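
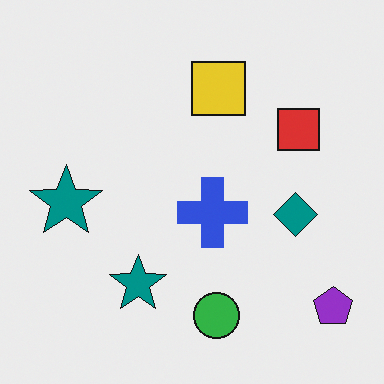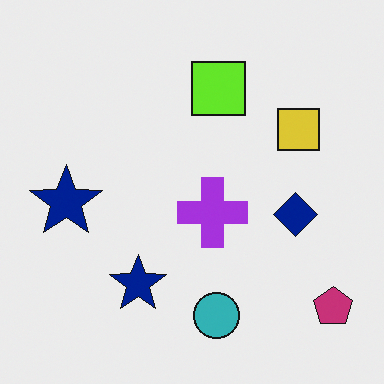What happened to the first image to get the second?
The image was hue-shifted by a small amount.

Every shape's color has rotated by the same amount around the hue wheel — a uniform hue shift.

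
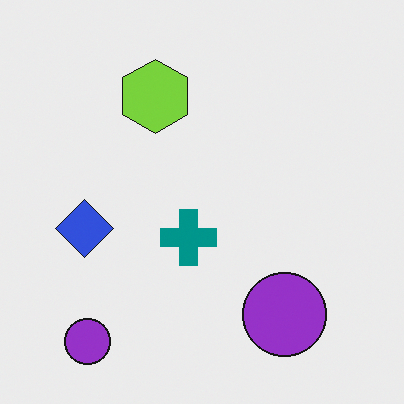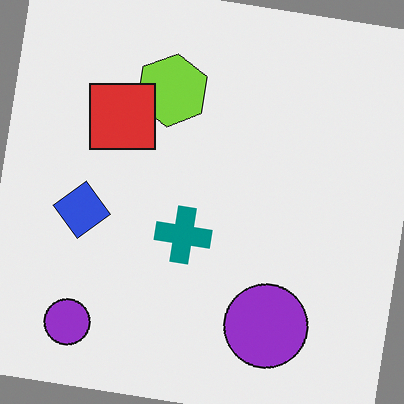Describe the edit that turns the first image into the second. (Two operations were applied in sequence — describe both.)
It was rotated clockwise by a small amount, then overlaid with an additional red square.

Every shape is tilted by the same angle and the image corners show triangular fill wedges — a whole-image rotation by a non-right angle. A red square appears in the second image that is absent from the first.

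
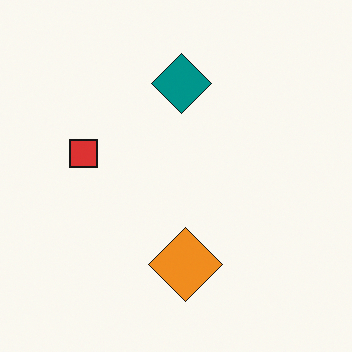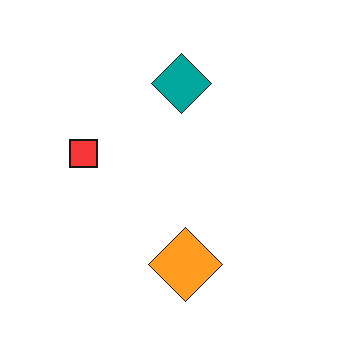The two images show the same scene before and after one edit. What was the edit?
The transformation is: slightly brightened.

Every pixel — background and shapes alike — is uniformly brightened.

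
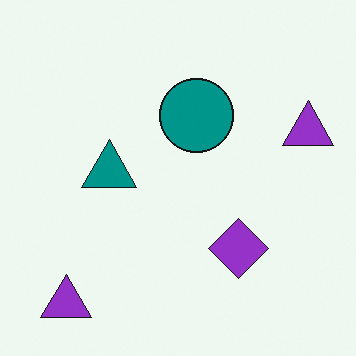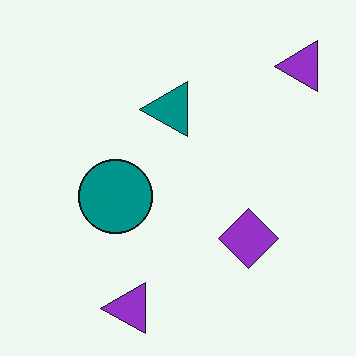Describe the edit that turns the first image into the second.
The transformation is: transposed (reflected across the top-left ↔ bottom-right diagonal).

Shapes have swapped their row and column positions — what was in the top-right is now in the bottom-left — a diagonal reflection.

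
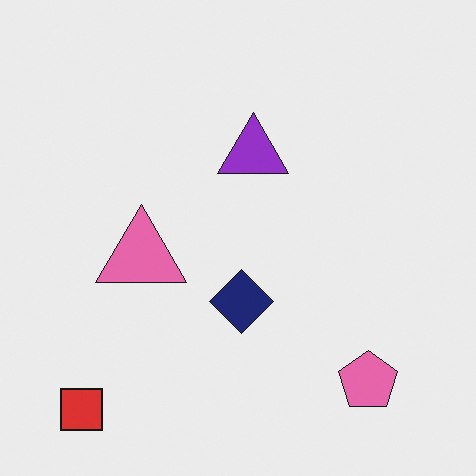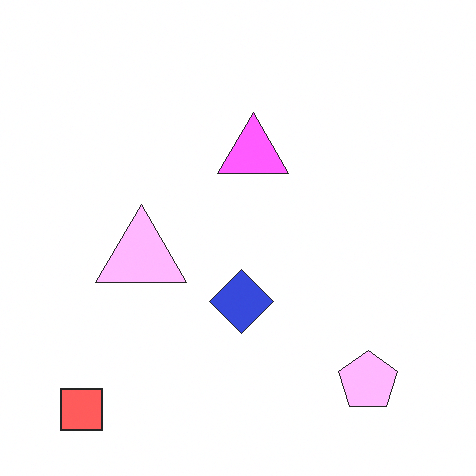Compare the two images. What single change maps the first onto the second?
The transformation is: brightened a lot.

Every pixel — background and shapes alike — is uniformly brightened.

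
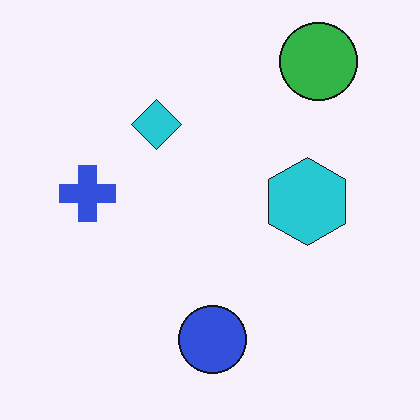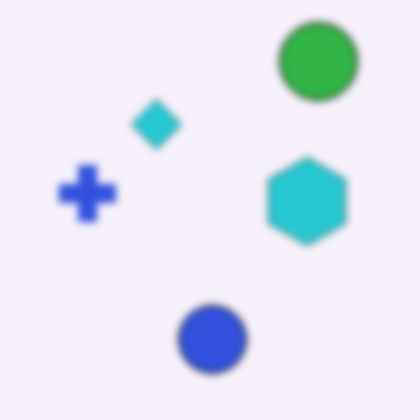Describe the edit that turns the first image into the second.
The image was noticeably gaussian-blurred.

Shape edges and outlines are uniformly softened across the whole image.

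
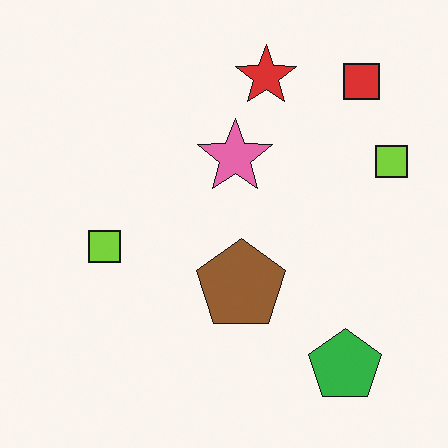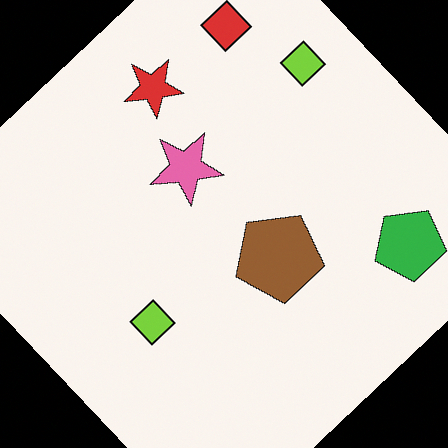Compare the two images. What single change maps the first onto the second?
The image was rotated counter-clockwise by a large amount — several tens of degrees.

Every shape is tilted by the same angle and the image corners show triangular fill wedges — a whole-image rotation by a non-right angle.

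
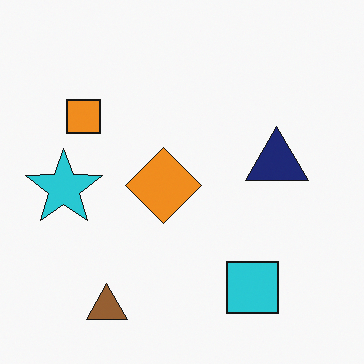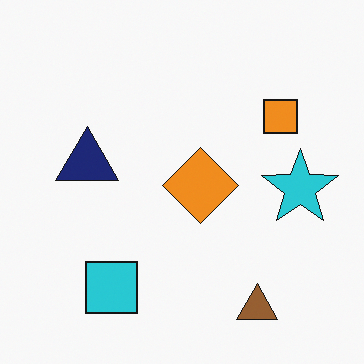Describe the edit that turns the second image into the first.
The image was flipped horizontally (left ↔ right).

The cyan star is in the right of the second image and the left of the first — shapes on opposite sides of the vertical midline have swapped in a mirror flip.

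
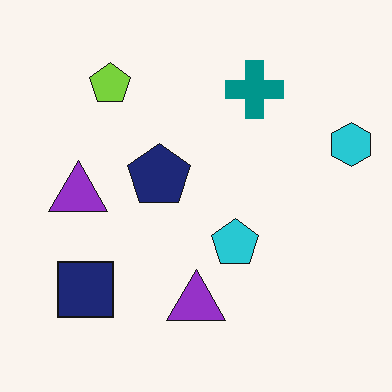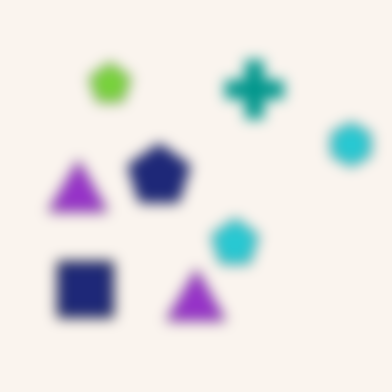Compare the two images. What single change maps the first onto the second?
Heavily blurred.

Shape edges and outlines are uniformly softened across the whole image.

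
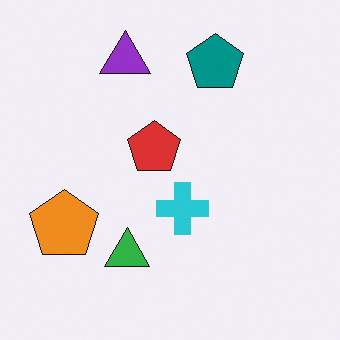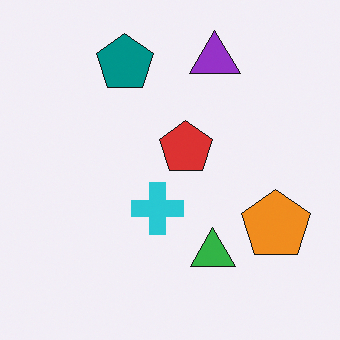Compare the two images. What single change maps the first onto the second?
This is the original image flipped horizontally (left ↔ right).

The orange pentagon is in the left of the first image and the right of the second — shapes on opposite sides of the vertical midline have swapped in a mirror flip.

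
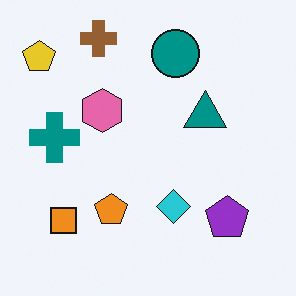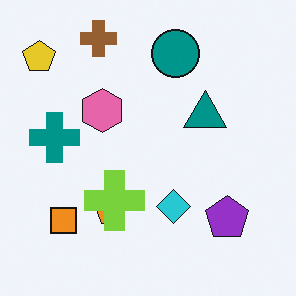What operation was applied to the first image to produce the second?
Overlaid with an additional lime cross.

A lime cross appears in the second image that is absent from the first.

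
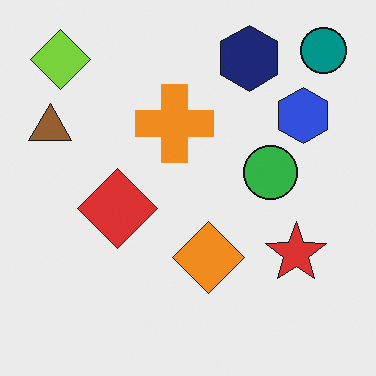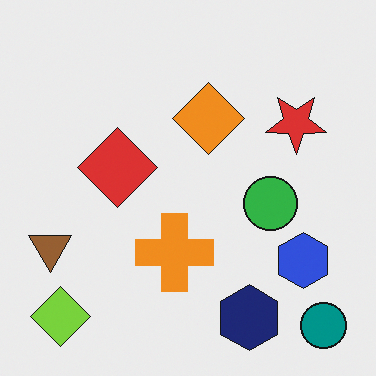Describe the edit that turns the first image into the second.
The transformation is: flipped vertically (top ↔ bottom).

The teal circle is in the top-right of the first image and the bottom-right of the second — shapes on opposite sides of the horizontal midline have swapped in a mirror flip.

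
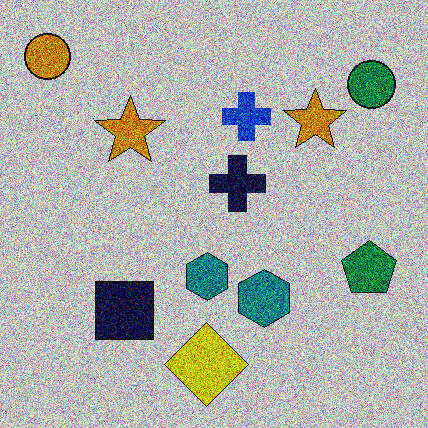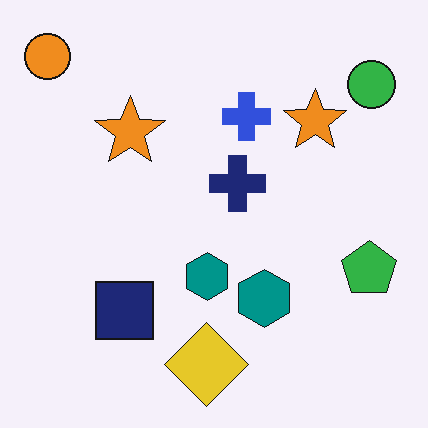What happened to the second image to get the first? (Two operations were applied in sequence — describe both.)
Heavily posterized to just a handful of flat colors, then degraded with strong gaussian noise.

Each flat color has snapped to a coarser quantized level — most visibly, the near-white background has dropped to a flat grey. Random speckle covers the whole image, including the flat background.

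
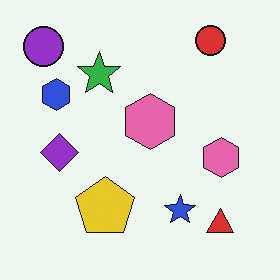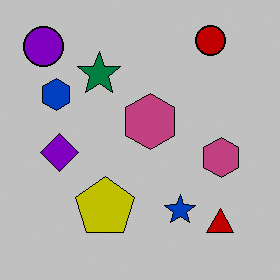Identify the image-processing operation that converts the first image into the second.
The image was heavily posterized to just a handful of flat colors.

Each flat color has snapped to a coarser quantized level — most visibly, the near-white background has dropped to a flat grey.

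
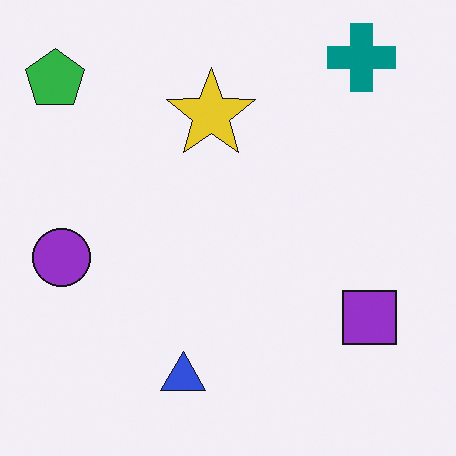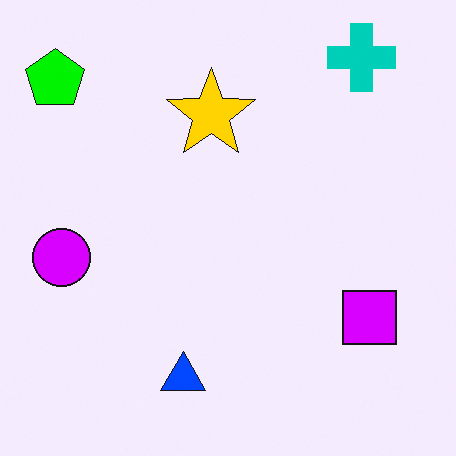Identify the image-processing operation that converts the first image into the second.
Made much more vivid (saturation change).

All colors are more vivid — a global saturation change.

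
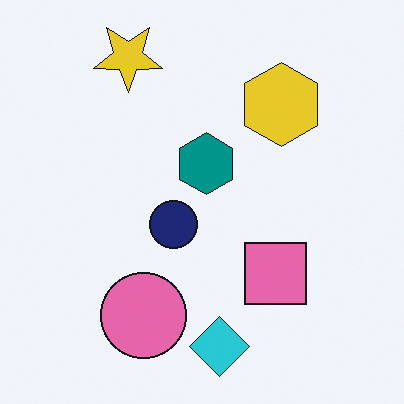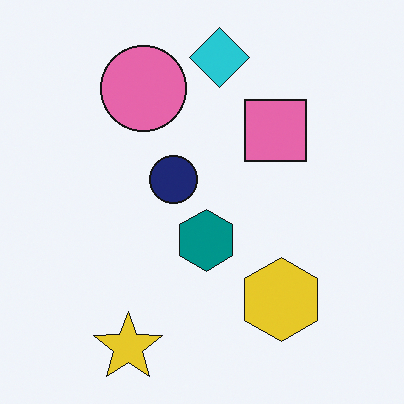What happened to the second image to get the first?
Flipped vertically (top ↔ bottom).

The yellow star is in the bottom-left of the second image and the top-left of the first — shapes on opposite sides of the horizontal midline have swapped in a mirror flip.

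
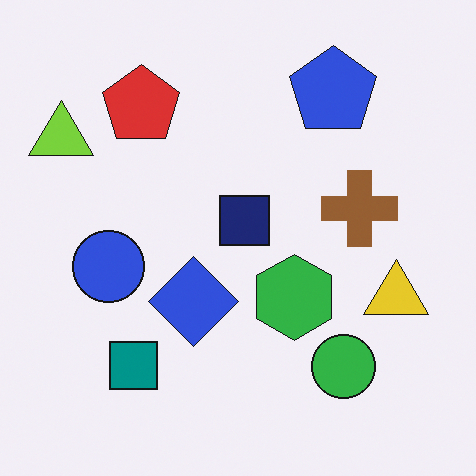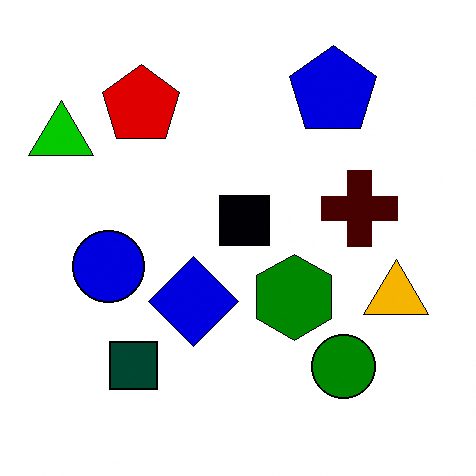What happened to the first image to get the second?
This is the original image given much higher contrast.

Tones are pushed away from mid-grey across the whole image — a global contrast change.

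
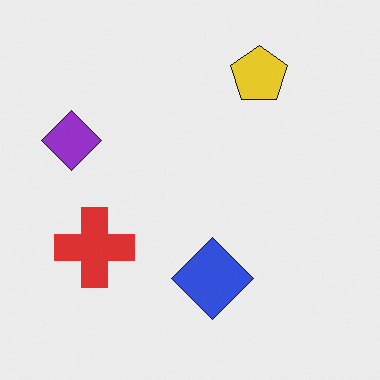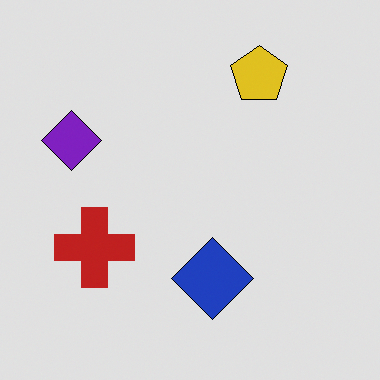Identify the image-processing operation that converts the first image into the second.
The image was posterized to a reduced palette.

Each flat color has snapped to a coarser quantized level — most visibly, the near-white background has dropped to a flat grey.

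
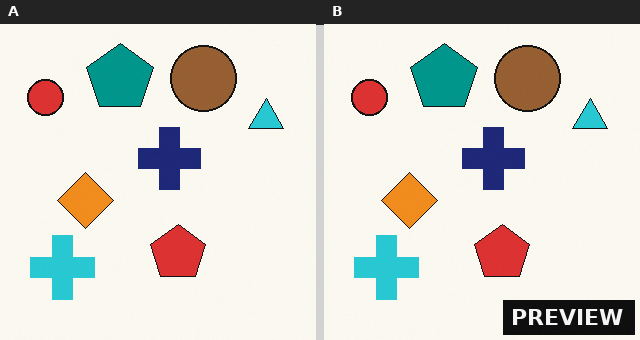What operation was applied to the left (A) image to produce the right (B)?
The right (B) image is the left (A) watermarked with the text "PREVIEW" in the lower-right corner.

A dark label reading "PREVIEW" appears in the lower-right corner.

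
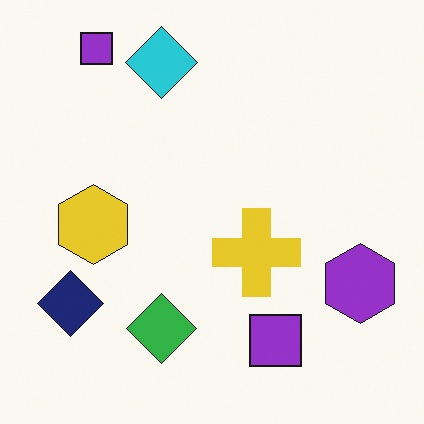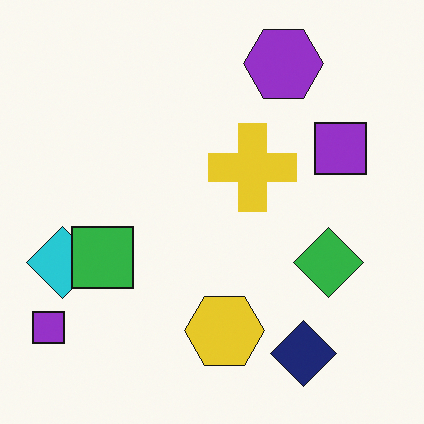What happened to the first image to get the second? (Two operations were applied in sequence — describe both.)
It was rotated 90° counter-clockwise, then overlaid with an additional green square.

The navy diamond sits in the bottom-left of the first image and the bottom-right of the second — consistent with a whole-image 90° counter-clockwise rotation. A green square appears in the second image that is absent from the first.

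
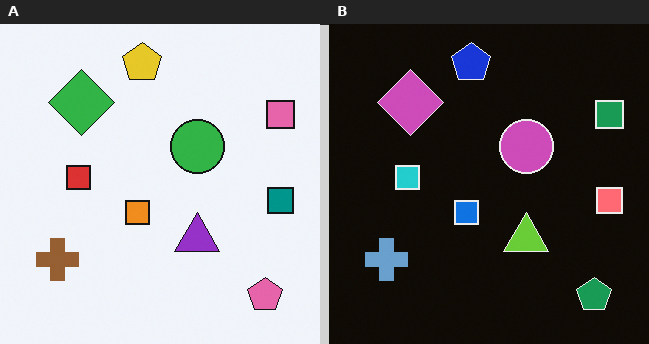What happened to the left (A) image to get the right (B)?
The image was color-inverted (negative).

The light background has become dark and every shape's color is its complement — a photographic negative.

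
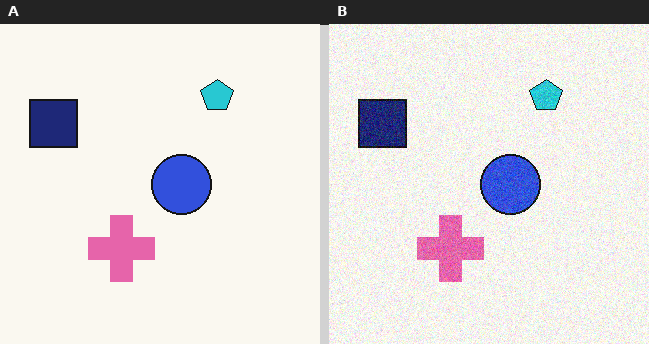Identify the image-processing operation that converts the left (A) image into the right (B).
It was degraded with moderate additive noise.

Random speckle covers the whole image, including the flat background.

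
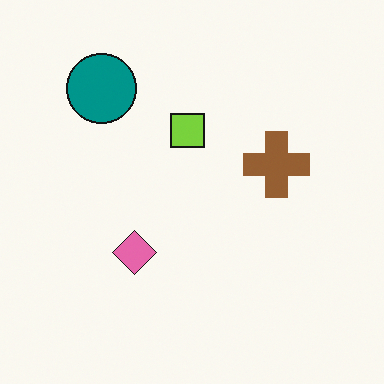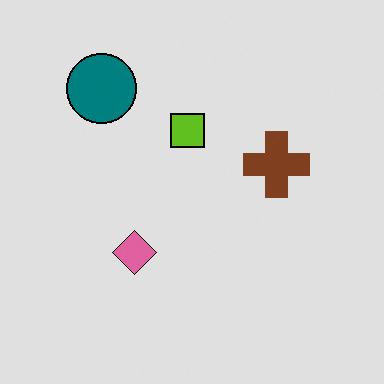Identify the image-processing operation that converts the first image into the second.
This is the original image moderately posterized.

Each flat color has snapped to a coarser quantized level — most visibly, the near-white background has dropped to a flat grey.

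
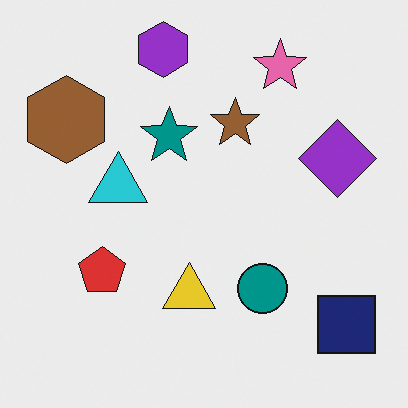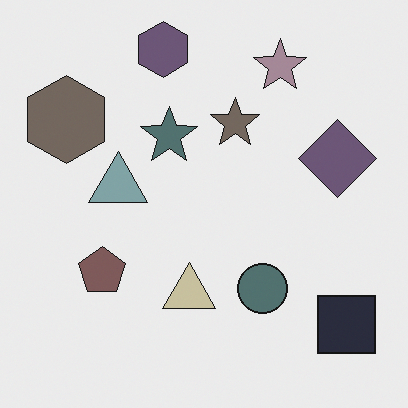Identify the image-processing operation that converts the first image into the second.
The transformation is: heavily desaturated.

All colors are more muted and greyish — a global saturation change.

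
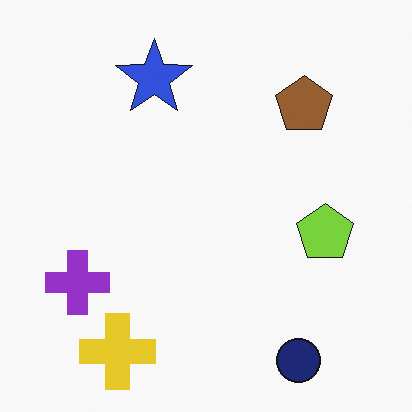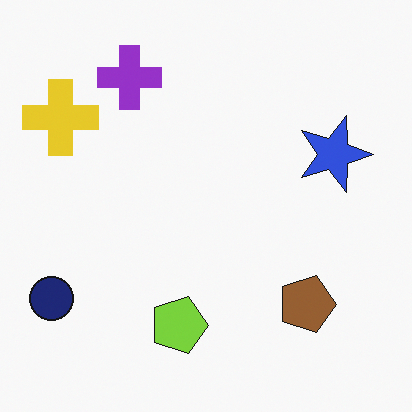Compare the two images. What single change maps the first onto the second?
The image was rotated 90° clockwise.

The navy circle sits in the bottom-right of the first image and the bottom-left of the second — consistent with a whole-image 90° clockwise rotation.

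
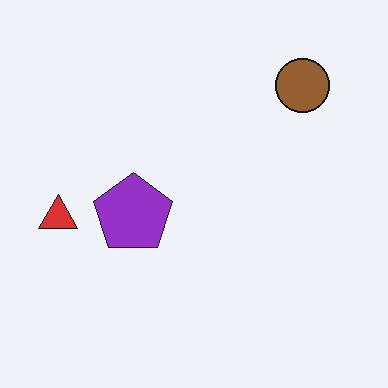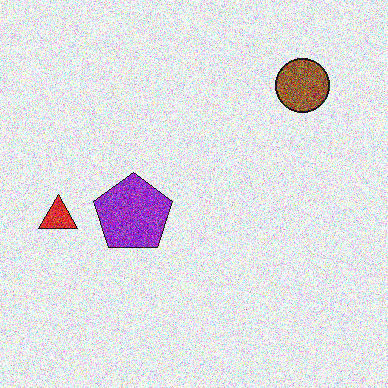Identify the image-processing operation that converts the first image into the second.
The second image is the first degraded with heavy additive noise.

Random speckle covers the whole image, including the flat background.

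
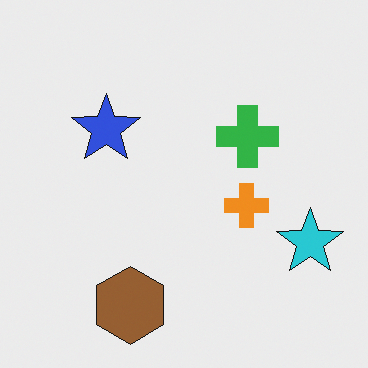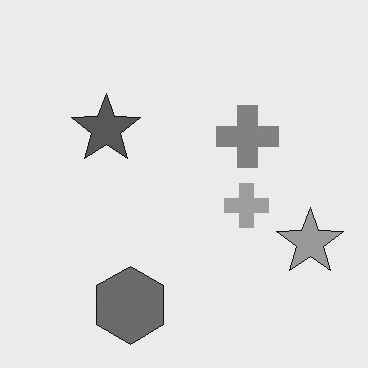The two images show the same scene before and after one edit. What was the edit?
This is the original image converted to grayscale.

All color is removed — every shape is now a shade of grey.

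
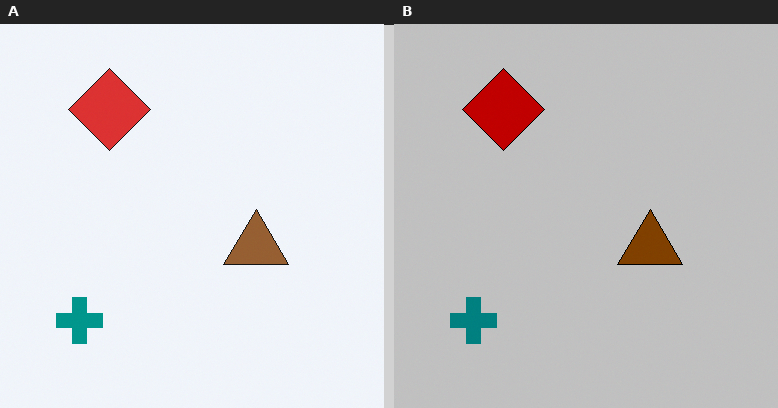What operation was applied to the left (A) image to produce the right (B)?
The transformation is: aggressively posterized.

Each flat color has snapped to a coarser quantized level — most visibly, the near-white background has dropped to a flat grey.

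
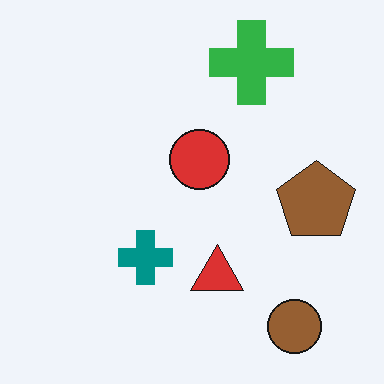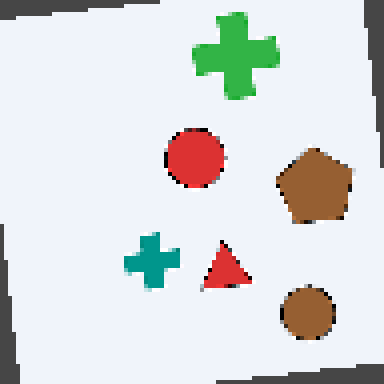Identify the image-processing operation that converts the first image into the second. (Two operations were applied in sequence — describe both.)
This is the original image rotated counter-clockwise by a small amount, then lightly pixelated (a mild mosaic effect).

Every shape is tilted by the same angle and the image corners show triangular fill wedges — a whole-image rotation by a non-right angle. Shapes are reduced to large square blocks; fine edges and outlines are lost — a downscale-then-upscale (mosaic) effect.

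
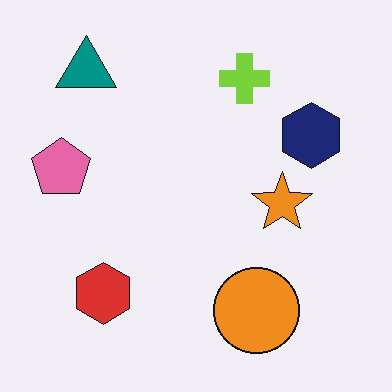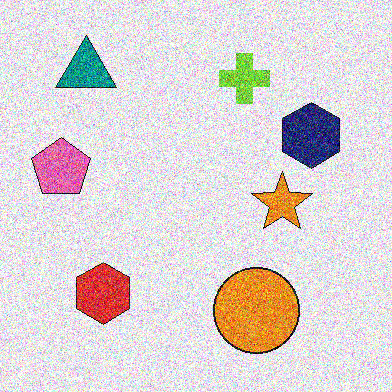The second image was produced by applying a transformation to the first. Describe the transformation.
Degraded with heavy additive noise.

Random speckle covers the whole image, including the flat background.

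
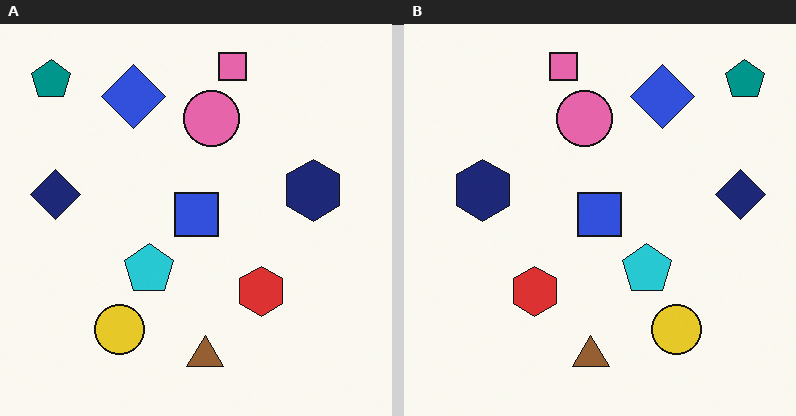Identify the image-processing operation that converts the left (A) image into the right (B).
Flipped horizontally (left ↔ right).

The teal pentagon is in the top-left of the left (A) image and the top-right of the right (B) — shapes on opposite sides of the vertical midline have swapped in a mirror flip.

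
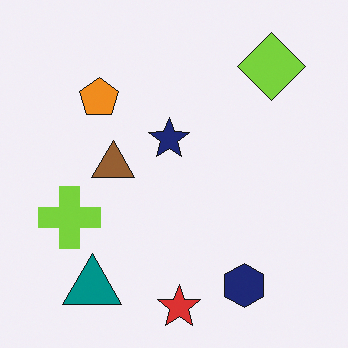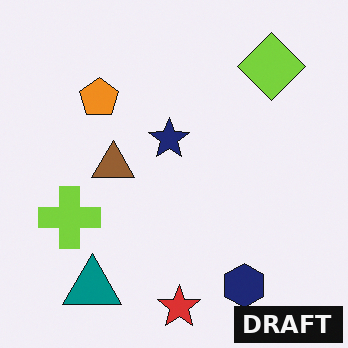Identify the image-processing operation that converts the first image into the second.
The image was watermarked with the text "DRAFT" in the lower-right corner.

A dark label reading "DRAFT" appears in the lower-right corner.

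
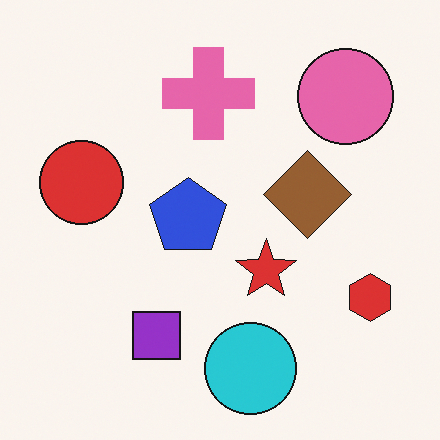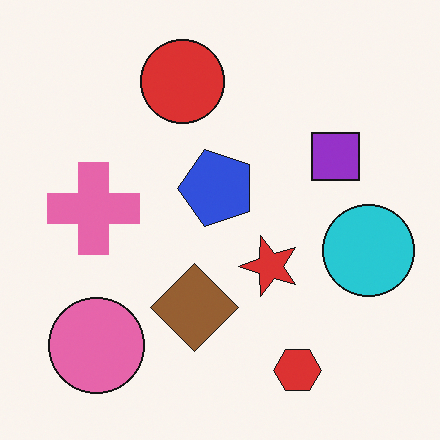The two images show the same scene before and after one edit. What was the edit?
The image was transposed (reflected across the top-left ↔ bottom-right diagonal).

Shapes have swapped their row and column positions — what was in the top-right is now in the bottom-left — a diagonal reflection.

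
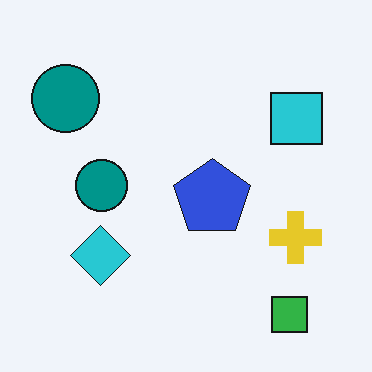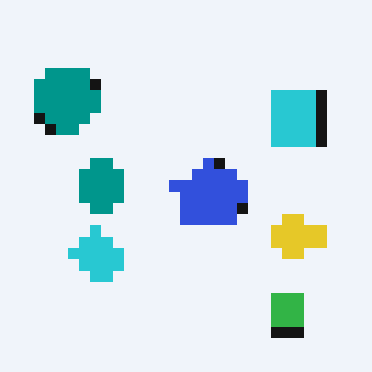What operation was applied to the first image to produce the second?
The second image is the first heavily pixelated into large blocks.

Shapes are reduced to large square blocks; fine edges and outlines are lost — a downscale-then-upscale (mosaic) effect.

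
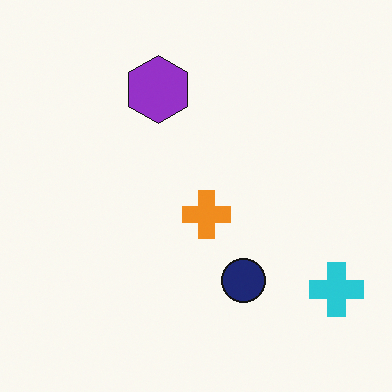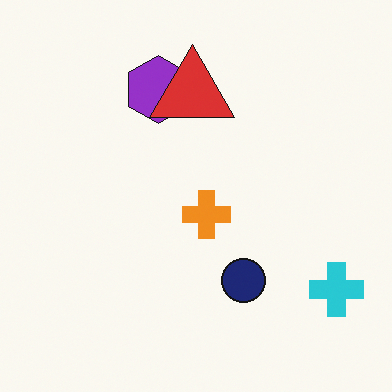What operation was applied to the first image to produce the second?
It was overlaid with an additional red triangle.

A red triangle appears in the second image that is absent from the first.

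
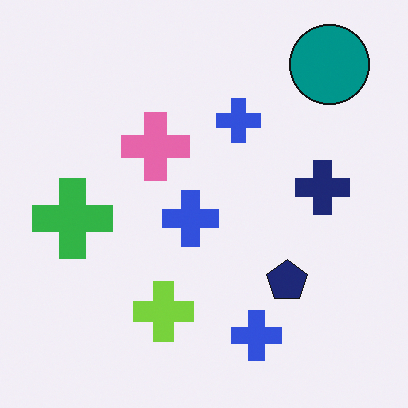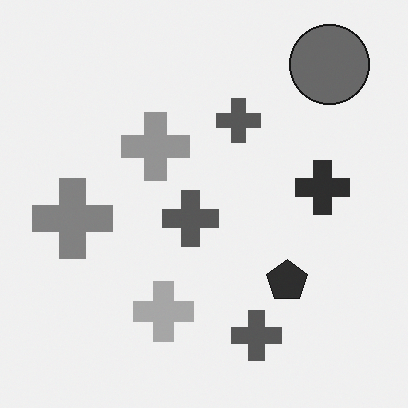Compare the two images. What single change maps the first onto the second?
Converted to grayscale.

All color is removed — every shape is now a shade of grey.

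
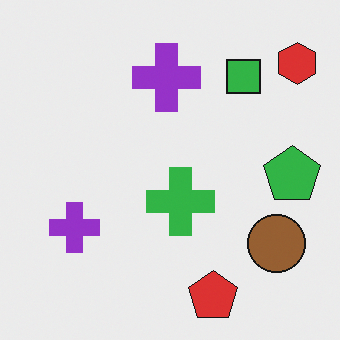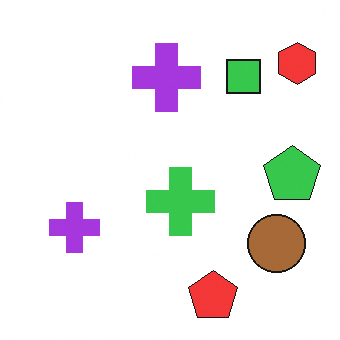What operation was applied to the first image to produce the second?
It was brightened a little.

Every pixel — background and shapes alike — is uniformly brightened.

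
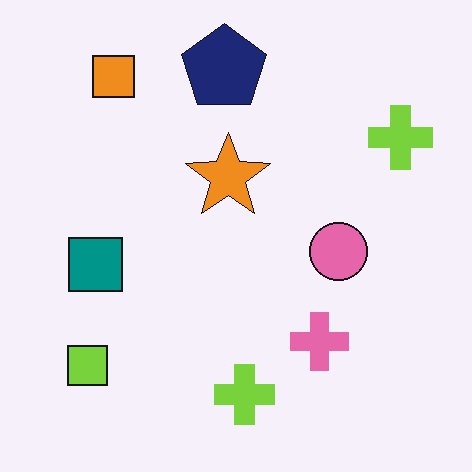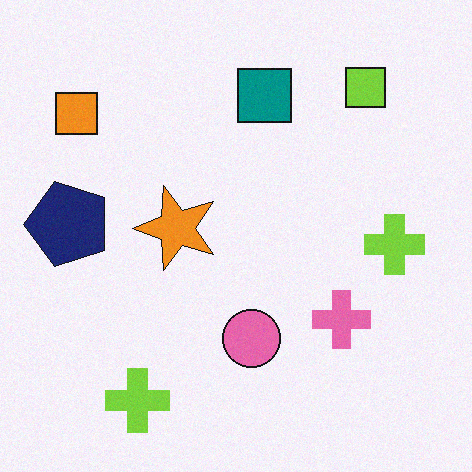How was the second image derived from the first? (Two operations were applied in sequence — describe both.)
Transposed (reflected across the top-left ↔ bottom-right diagonal), then degraded with subtle gaussian noise.

Shapes have swapped their row and column positions — what was in the top-right is now in the bottom-left — a diagonal reflection. Random speckle covers the whole image, including the flat background.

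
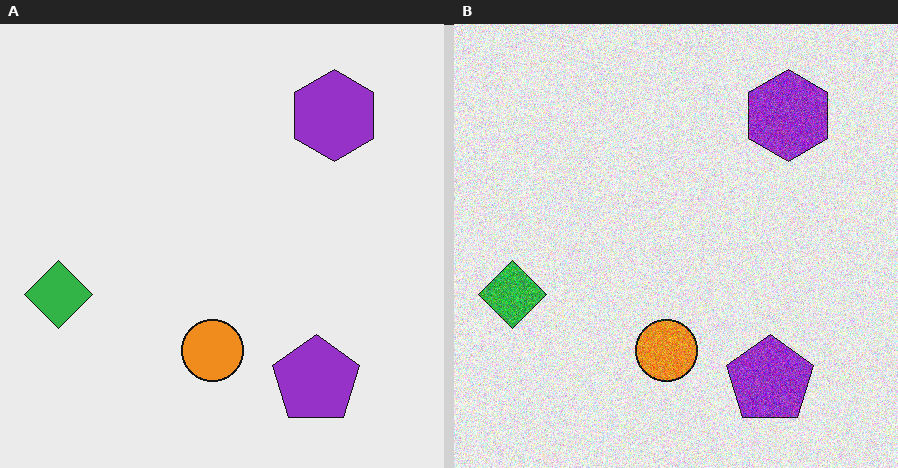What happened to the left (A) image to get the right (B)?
The transformation is: degraded with strong gaussian noise.

Random speckle covers the whole image, including the flat background.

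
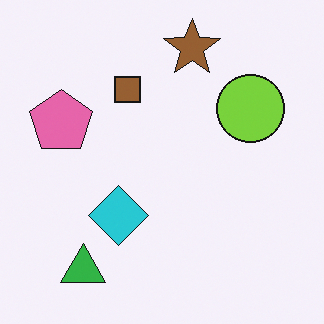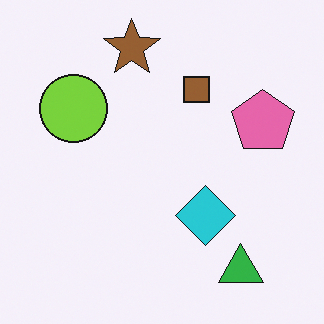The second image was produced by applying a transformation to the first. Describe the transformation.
This is the original image flipped horizontally (left ↔ right).

The pink pentagon is in the left of the first image and the right of the second — shapes on opposite sides of the vertical midline have swapped in a mirror flip.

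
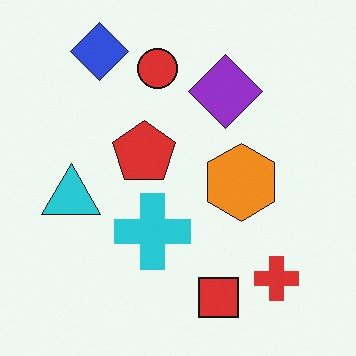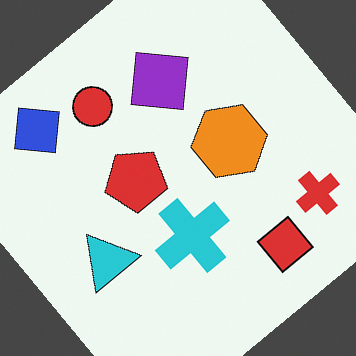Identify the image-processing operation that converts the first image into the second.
The image was rotated counter-clockwise by a large amount — several tens of degrees.

Every shape is tilted by the same angle and the image corners show triangular fill wedges — a whole-image rotation by a non-right angle.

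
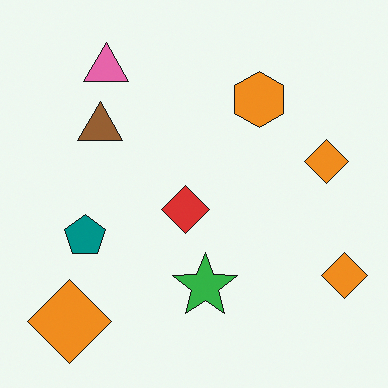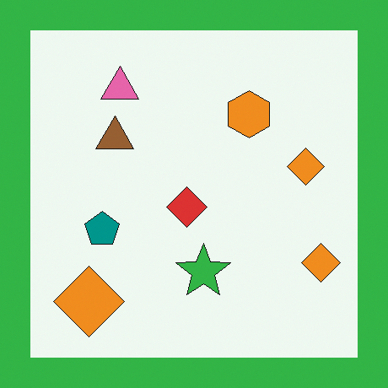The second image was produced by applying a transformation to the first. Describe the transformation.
The second image is the first framed with a green border.

A solid green frame runs around the edge of the second image, with the content slightly shrunk inside it.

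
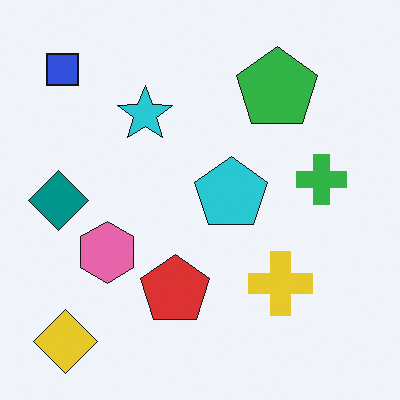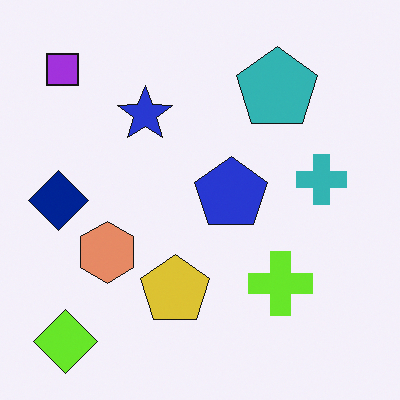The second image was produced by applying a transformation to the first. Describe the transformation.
The transformation is: hue-shifted by a small amount.

Every shape's color has rotated by the same amount around the hue wheel — a uniform hue shift.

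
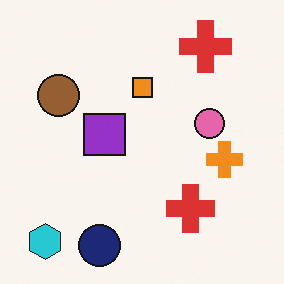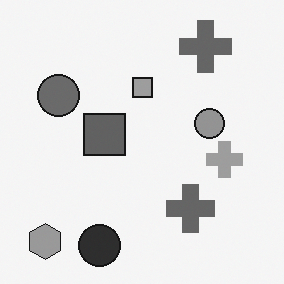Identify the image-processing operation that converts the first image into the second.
This is the original image converted to grayscale.

All color is removed — every shape is now a shade of grey.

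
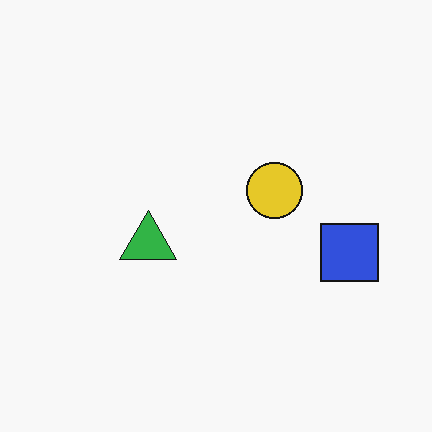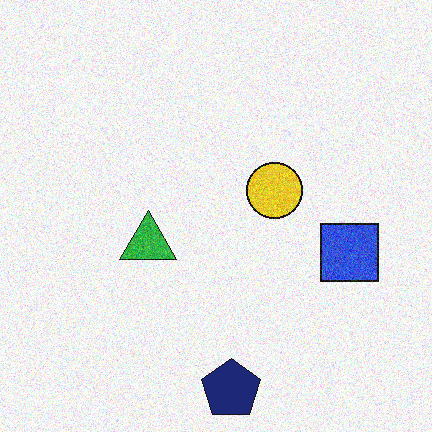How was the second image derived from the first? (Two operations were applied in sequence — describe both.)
The transformation is: degraded with visible gaussian noise, then overlaid with an additional navy pentagon.

Random speckle covers the whole image, including the flat background. A navy pentagon appears in the second image that is absent from the first.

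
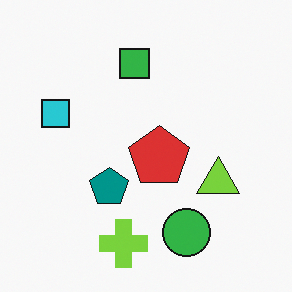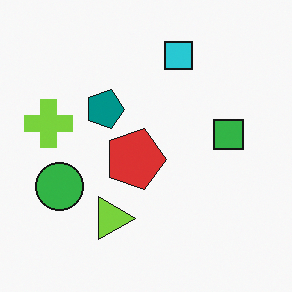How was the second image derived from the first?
The transformation is: rotated 90° clockwise.

The lime cross sits in the bottom of the first image and the left of the second — consistent with a whole-image 90° clockwise rotation.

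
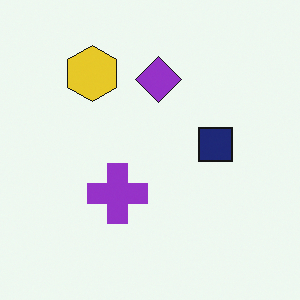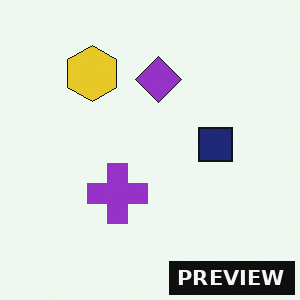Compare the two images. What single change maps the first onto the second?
The second image is the first watermarked with the text "PREVIEW" in the lower-right corner.

A dark label reading "PREVIEW" appears in the lower-right corner.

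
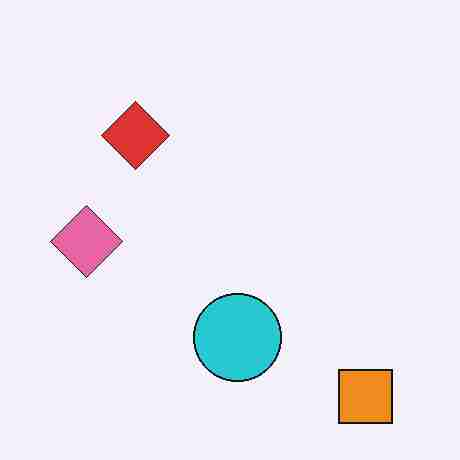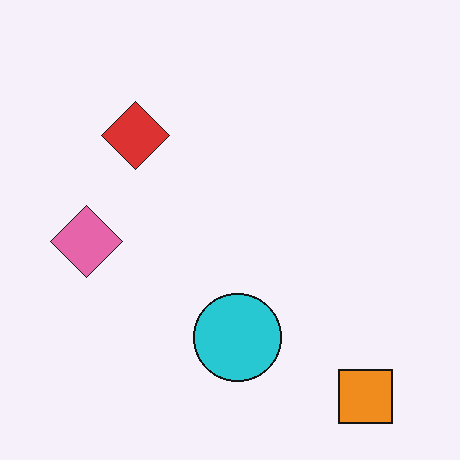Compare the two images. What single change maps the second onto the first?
Degraded with heavy JPEG compression.

Blocky 8×8 compression artifacts appear around shape edges and the flat background shows ringing — characteristic JPEG degradation.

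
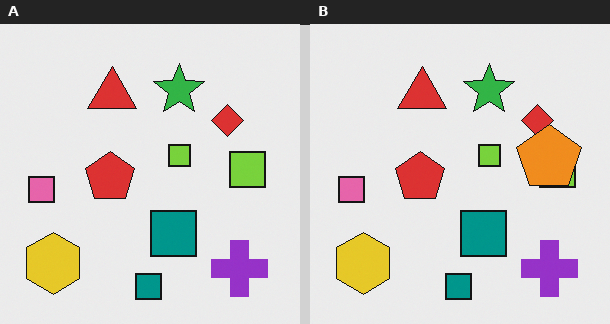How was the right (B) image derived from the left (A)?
It was overlaid with an additional orange pentagon.

An orange pentagon appears in the right (B) image that is absent from the left (A).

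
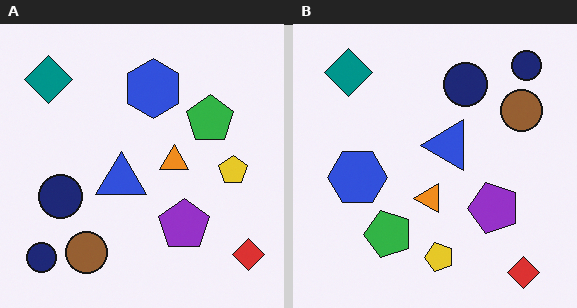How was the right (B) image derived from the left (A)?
The right (B) image is the left (A) transposed (reflected across the top-left ↔ bottom-right diagonal).

Shapes have swapped their row and column positions — what was in the top-right is now in the bottom-left — a diagonal reflection.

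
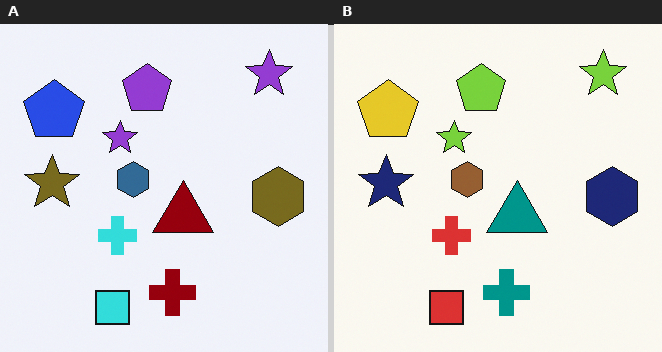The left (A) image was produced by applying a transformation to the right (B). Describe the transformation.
This is the original image hue-shifted through roughly half the color wheel.

Every shape's color has rotated by the same amount around the hue wheel — a uniform hue shift.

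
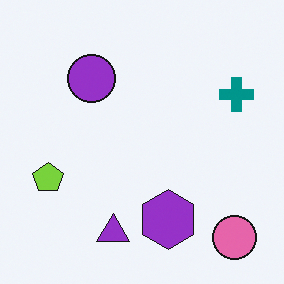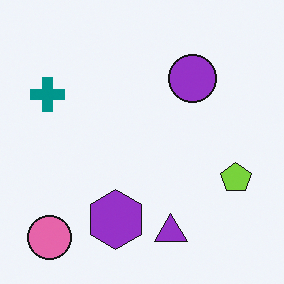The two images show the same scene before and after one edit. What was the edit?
The image was flipped horizontally (left ↔ right).

The teal cross is in the top-right of the first image and the top-left of the second — shapes on opposite sides of the vertical midline have swapped in a mirror flip.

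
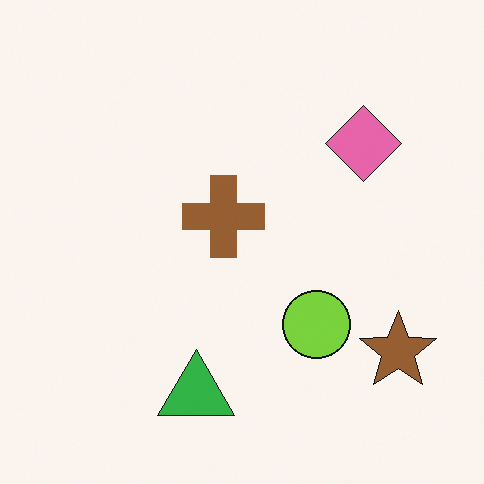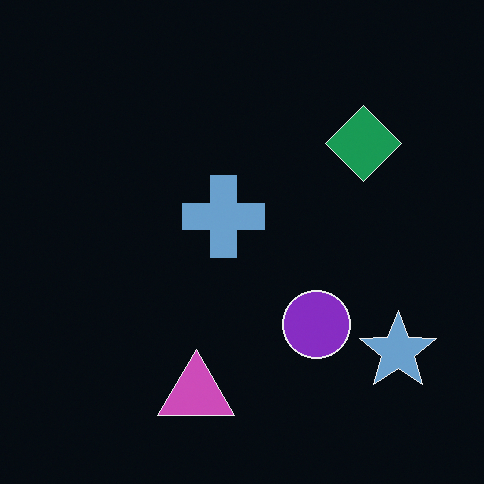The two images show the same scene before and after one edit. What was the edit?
This is the original image color-inverted (negative).

The light background has become dark and every shape's color is its complement — a photographic negative.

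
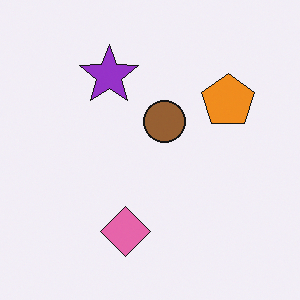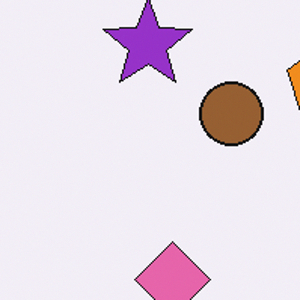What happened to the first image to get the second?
The second image is the first cropped slightly and scaled back up.

The visible shapes are larger and the field of view is narrower; shapes near the original edges may be partly or wholly outside the frame — a crop-and-rescale.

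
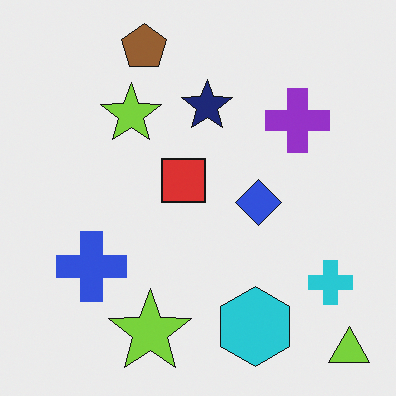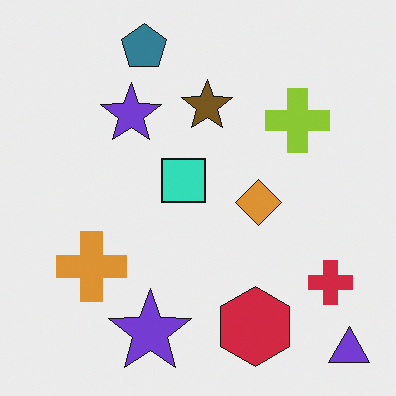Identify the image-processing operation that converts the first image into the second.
This is the original image hue-shifted through roughly half the color wheel.

Every shape's color has rotated by the same amount around the hue wheel — a uniform hue shift.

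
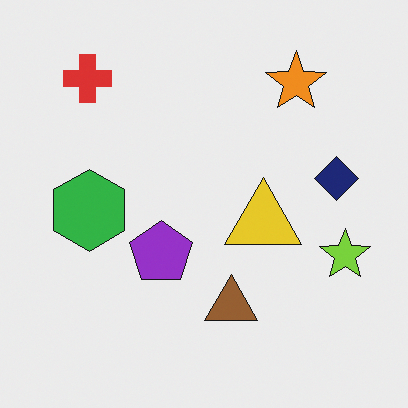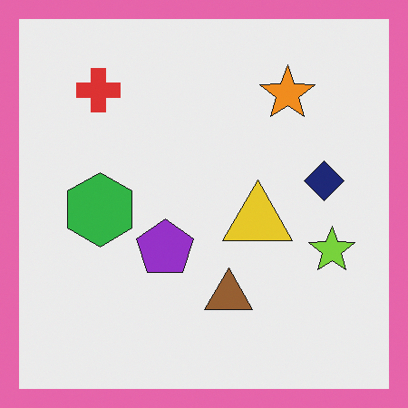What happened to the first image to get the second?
The transformation is: framed with a pink border.

A solid pink frame runs around the edge of the second image, with the content slightly shrunk inside it.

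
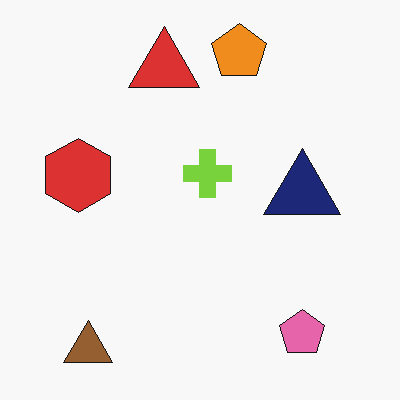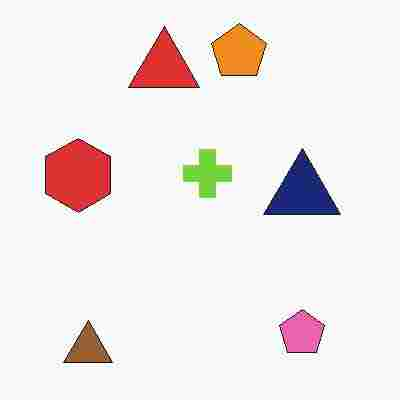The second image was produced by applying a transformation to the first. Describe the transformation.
The second image is the first degraded with heavy JPEG compression.

Blocky 8×8 compression artifacts appear around shape edges and the flat background shows ringing — characteristic JPEG degradation.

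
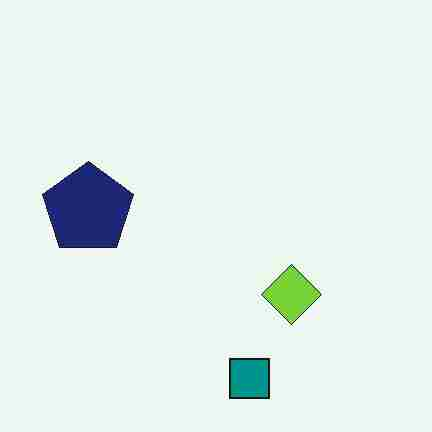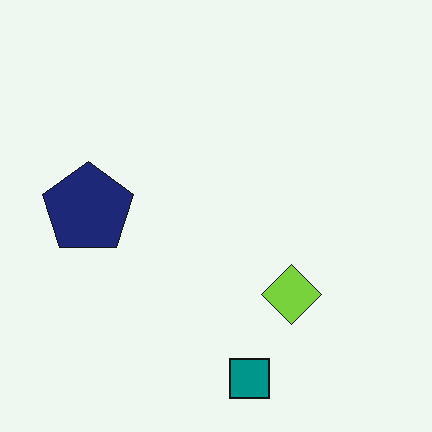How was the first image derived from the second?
It was degraded with heavy JPEG compression.

Blocky 8×8 compression artifacts appear around shape edges and the flat background shows ringing — characteristic JPEG degradation.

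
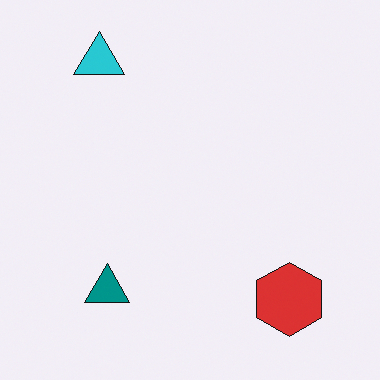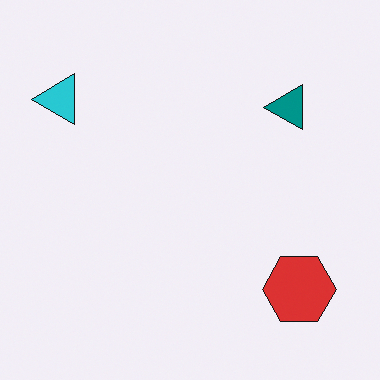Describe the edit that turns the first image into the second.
The transformation is: transposed (reflected across the top-left ↔ bottom-right diagonal).

Shapes have swapped their row and column positions — what was in the top-right is now in the bottom-left — a diagonal reflection.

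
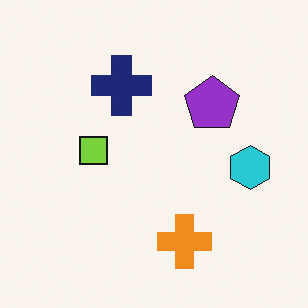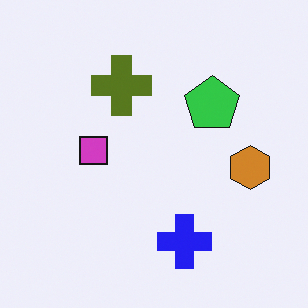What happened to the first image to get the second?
The second image is the first hue-shifted by a large amount.

Every shape's color has rotated by the same amount around the hue wheel — a uniform hue shift.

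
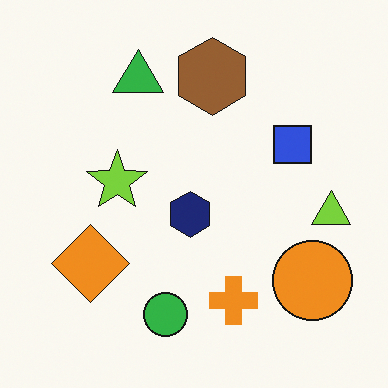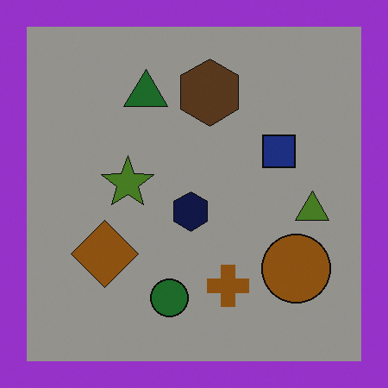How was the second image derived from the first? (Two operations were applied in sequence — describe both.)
This is the original image noticeably darkened, then framed with a purple border.

Every pixel — background and shapes alike — is uniformly darkened. A solid purple frame runs around the edge of the second image, with the content slightly shrunk inside it.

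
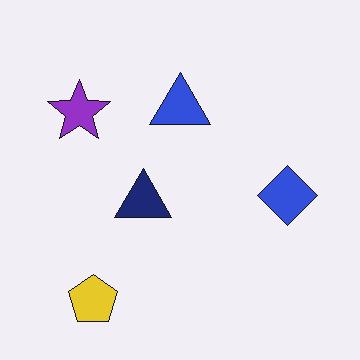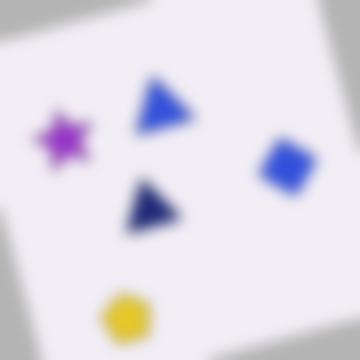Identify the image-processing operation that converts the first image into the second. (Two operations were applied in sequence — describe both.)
The second image is the first rotated counter-clockwise by a moderate amount, then heavily blurred.

Every shape is tilted by the same angle and the image corners show triangular fill wedges — a whole-image rotation by a non-right angle. Shape edges and outlines are uniformly softened across the whole image.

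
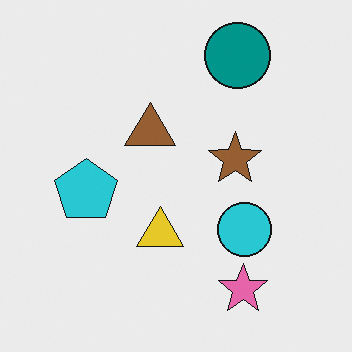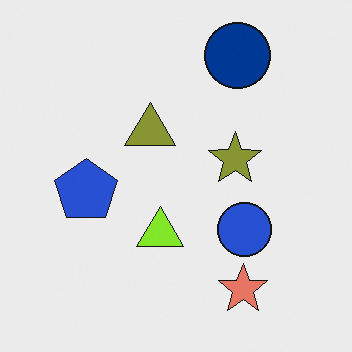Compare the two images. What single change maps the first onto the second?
The transformation is: hue-shifted slightly.

Every shape's color has rotated by the same amount around the hue wheel — a uniform hue shift.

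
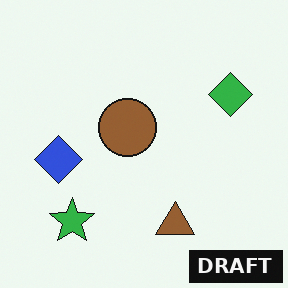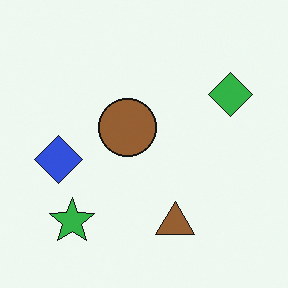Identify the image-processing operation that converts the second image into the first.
It was watermarked with the text "DRAFT" in the lower-right corner.

A dark label reading "DRAFT" appears in the lower-right corner.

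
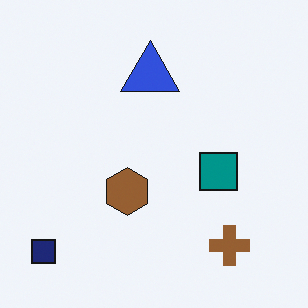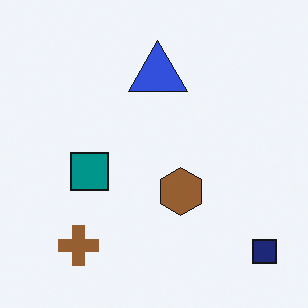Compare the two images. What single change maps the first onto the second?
The transformation is: flipped horizontally (left ↔ right).

The navy square is in the bottom-left of the first image and the bottom-right of the second — shapes on opposite sides of the vertical midline have swapped in a mirror flip.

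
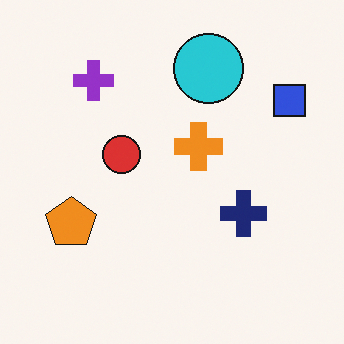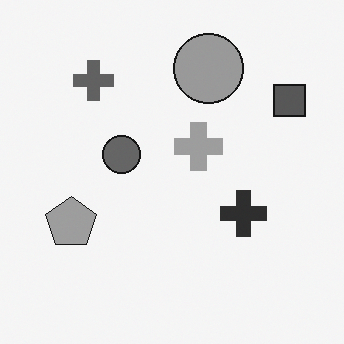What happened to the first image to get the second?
Converted to grayscale.

All color is removed — every shape is now a shade of grey.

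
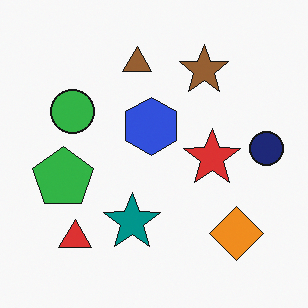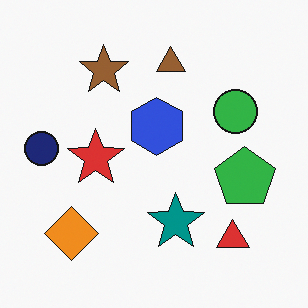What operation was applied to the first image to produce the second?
The transformation is: flipped horizontally (left ↔ right).

The navy circle is in the right of the first image and the left of the second — shapes on opposite sides of the vertical midline have swapped in a mirror flip.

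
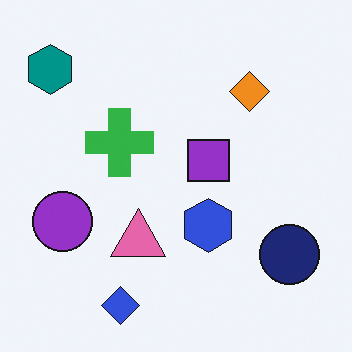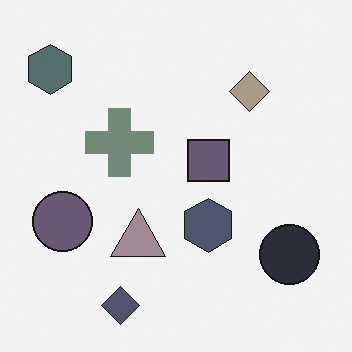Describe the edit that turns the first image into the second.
The transformation is: heavily desaturated.

All colors are more muted and greyish — a global saturation change.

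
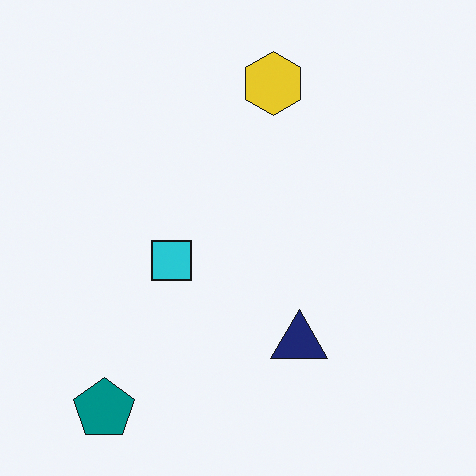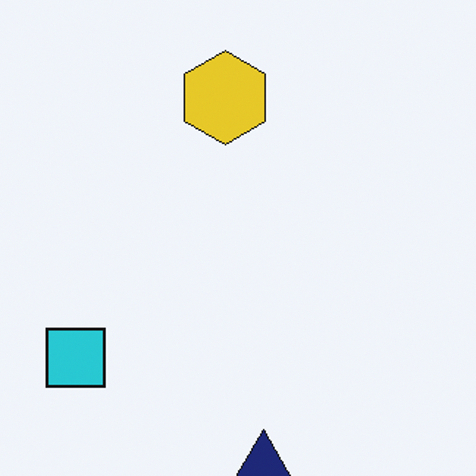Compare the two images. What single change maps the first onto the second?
The transformation is: cropped to a modestly smaller region and rescaled.

The visible shapes are larger and the field of view is narrower; shapes near the original edges may be partly or wholly outside the frame — a crop-and-rescale.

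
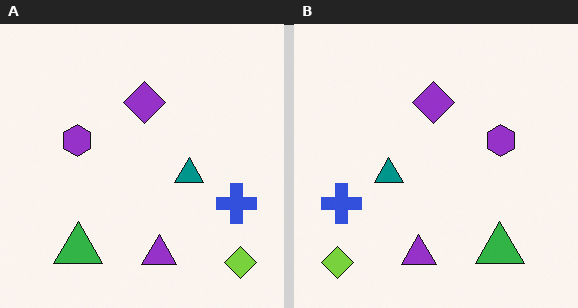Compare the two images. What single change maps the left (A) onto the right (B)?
It was flipped horizontally (left ↔ right).

The lime diamond is in the bottom-right of the left (A) image and the bottom-left of the right (B) — shapes on opposite sides of the vertical midline have swapped in a mirror flip.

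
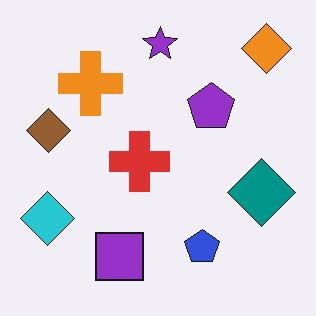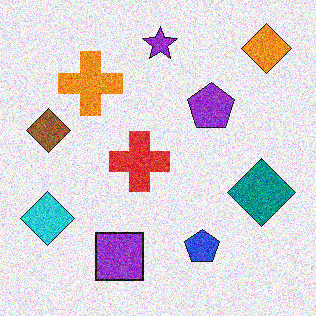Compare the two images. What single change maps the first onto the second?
Degraded with heavy additive noise.

Random speckle covers the whole image, including the flat background.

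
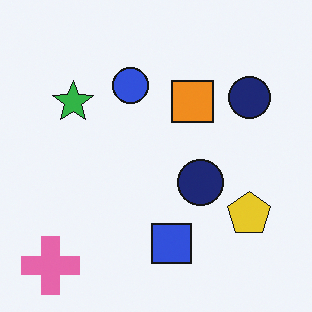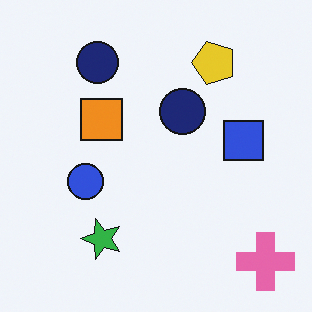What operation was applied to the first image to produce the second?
The transformation is: rotated 90° counter-clockwise.

The pink cross sits in the bottom-left of the first image and the bottom-right of the second — consistent with a whole-image 90° counter-clockwise rotation.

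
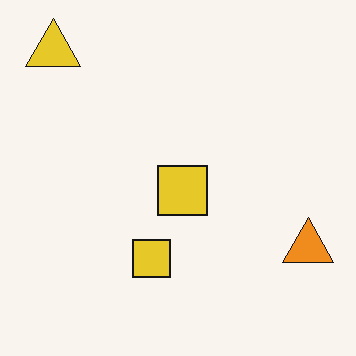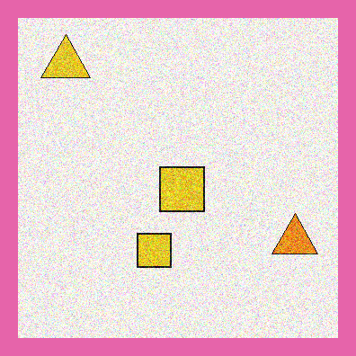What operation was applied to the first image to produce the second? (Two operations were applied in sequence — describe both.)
The transformation is: degraded with heavy additive noise, then framed with a pink border.

Random speckle covers the whole image, including the flat background. A solid pink frame runs around the edge of the second image, with the content slightly shrunk inside it.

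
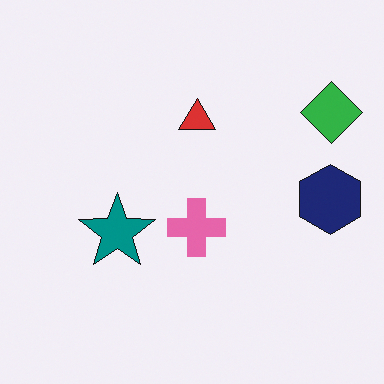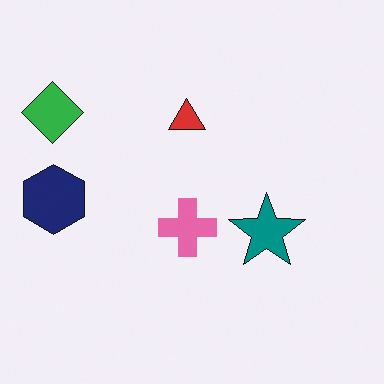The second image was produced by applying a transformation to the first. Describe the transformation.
The image was flipped horizontally (left ↔ right).

The green diamond is in the top-right of the first image and the top-left of the second — shapes on opposite sides of the vertical midline have swapped in a mirror flip.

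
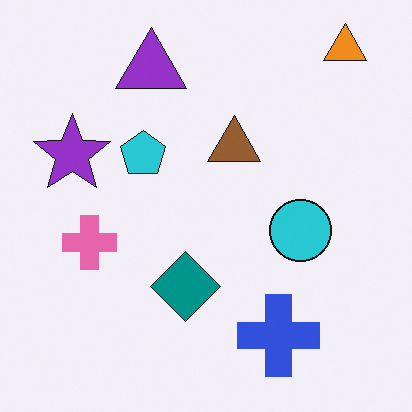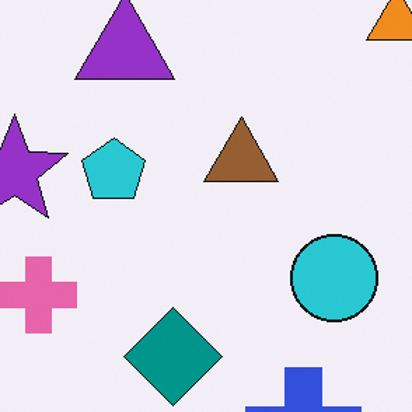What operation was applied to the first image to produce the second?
It was cropped slightly and scaled back up.

The visible shapes are larger and the field of view is narrower; shapes near the original edges may be partly or wholly outside the frame — a crop-and-rescale.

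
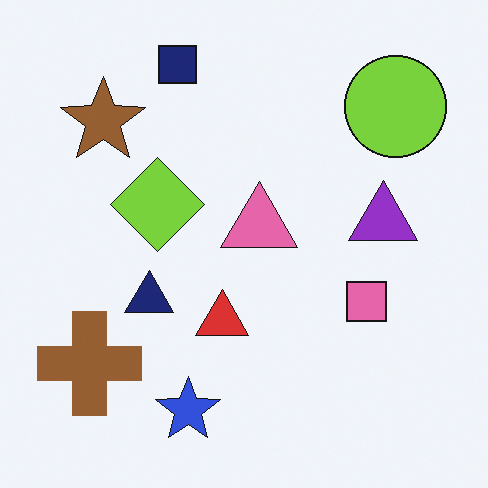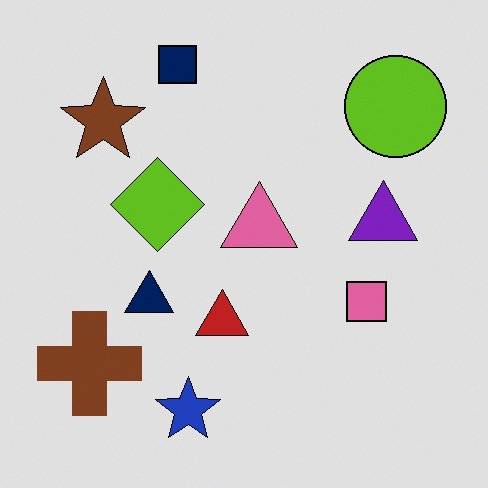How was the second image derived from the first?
The second image is the first moderately posterized.

Each flat color has snapped to a coarser quantized level — most visibly, the near-white background has dropped to a flat grey.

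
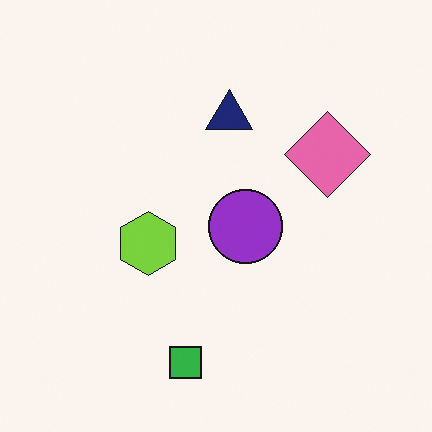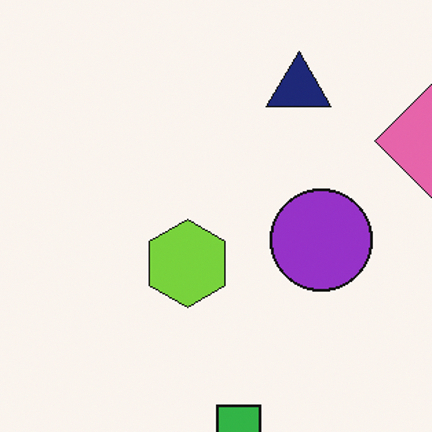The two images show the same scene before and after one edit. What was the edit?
The image was cropped slightly and scaled back up.

The visible shapes are larger and the field of view is narrower; shapes near the original edges may be partly or wholly outside the frame — a crop-and-rescale.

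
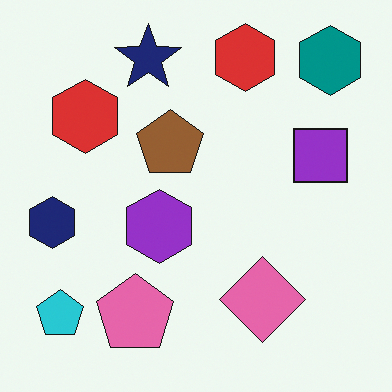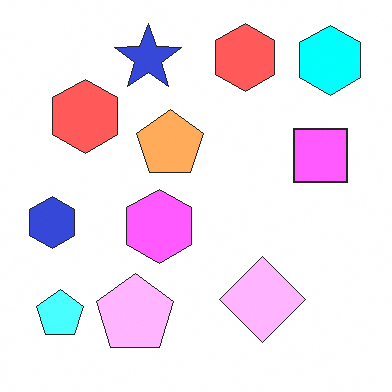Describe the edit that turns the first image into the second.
The transformation is: substantially brightened.

Every pixel — background and shapes alike — is uniformly brightened.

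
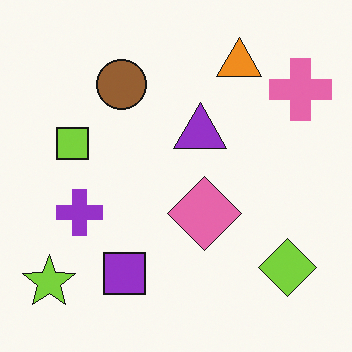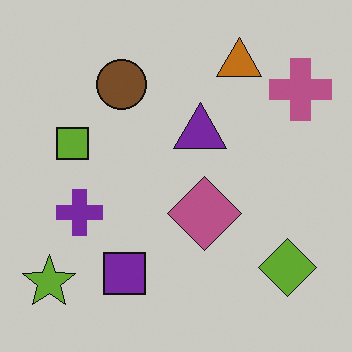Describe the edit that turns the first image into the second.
The second image is the first slightly darkened.

Every pixel — background and shapes alike — is uniformly darkened.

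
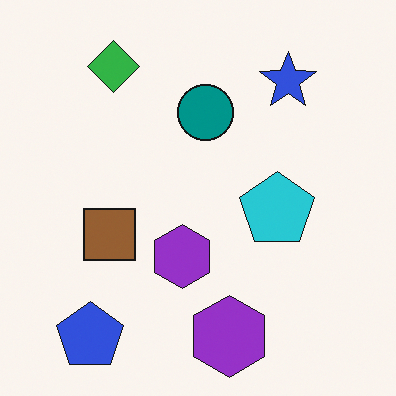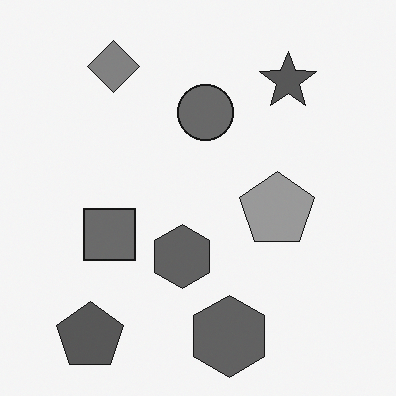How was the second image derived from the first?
Converted to grayscale.

All color is removed — every shape is now a shade of grey.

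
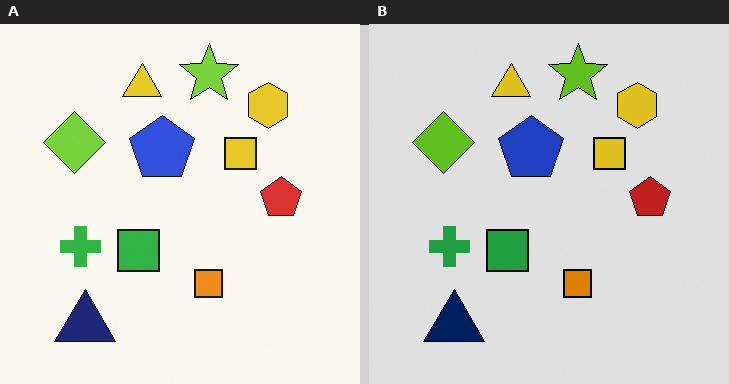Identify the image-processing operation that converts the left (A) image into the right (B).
The transformation is: moderately posterized.

Each flat color has snapped to a coarser quantized level — most visibly, the near-white background has dropped to a flat grey.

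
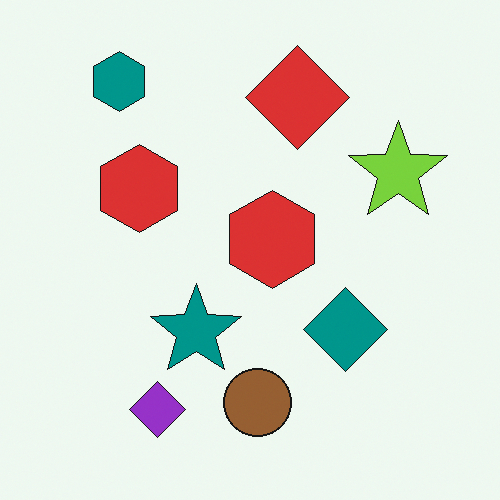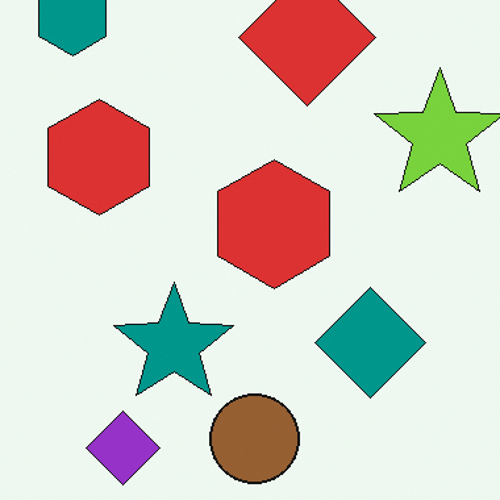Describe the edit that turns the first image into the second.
Cropped slightly and scaled back up.

The visible shapes are larger and the field of view is narrower; shapes near the original edges may be partly or wholly outside the frame — a crop-and-rescale.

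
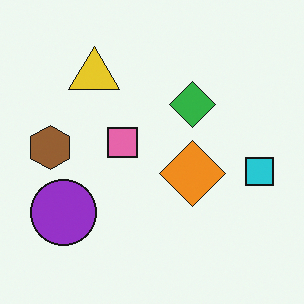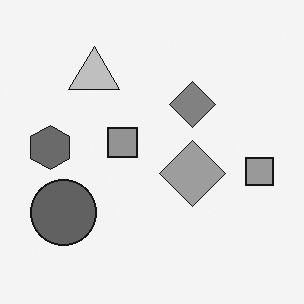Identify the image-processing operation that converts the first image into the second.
The second image is the first converted to grayscale.

All color is removed — every shape is now a shade of grey.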